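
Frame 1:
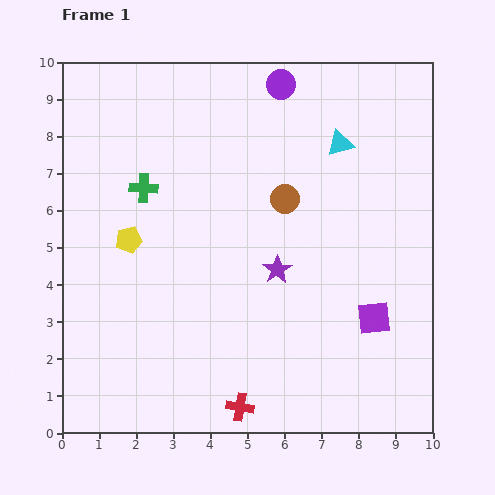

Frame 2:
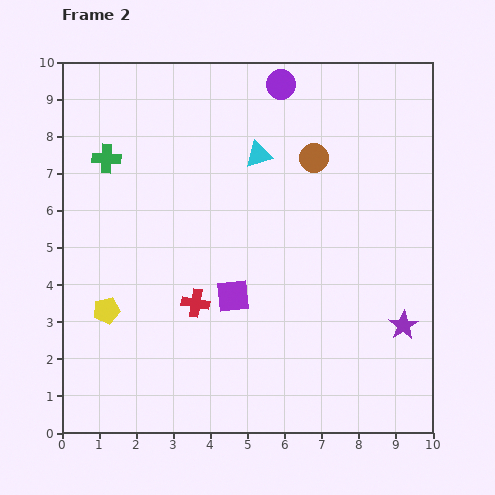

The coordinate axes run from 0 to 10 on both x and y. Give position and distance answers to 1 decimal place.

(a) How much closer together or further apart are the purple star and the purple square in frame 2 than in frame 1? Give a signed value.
+1.8

Distance in frame 1: 2.9. Distance in frame 2: 4.7.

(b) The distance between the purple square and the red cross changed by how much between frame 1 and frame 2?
-3.3

Distance in frame 1: 4.3. Distance in frame 2: 1.0.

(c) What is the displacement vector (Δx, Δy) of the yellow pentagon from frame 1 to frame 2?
(-0.6, -1.9)

The yellow pentagon was at (1.8, 5.2) in frame 1 and (1.2, 3.3) in frame 2.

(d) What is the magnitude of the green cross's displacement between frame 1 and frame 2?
1.3

The green cross moved from (2.2, 6.6) to (1.2, 7.4), a distance of √(1.0² + 0.8²) ≈ 1.3.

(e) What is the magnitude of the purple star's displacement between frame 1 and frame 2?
3.7

The purple star moved from (5.8, 4.4) to (9.2, 2.9), a distance of √(3.4² + 1.5²) ≈ 3.7.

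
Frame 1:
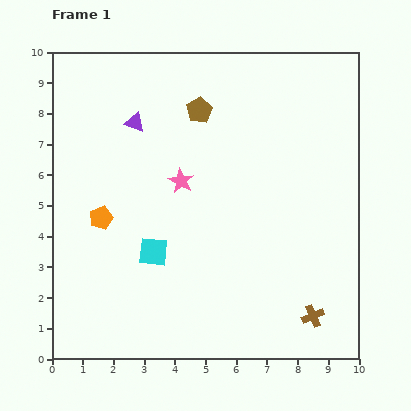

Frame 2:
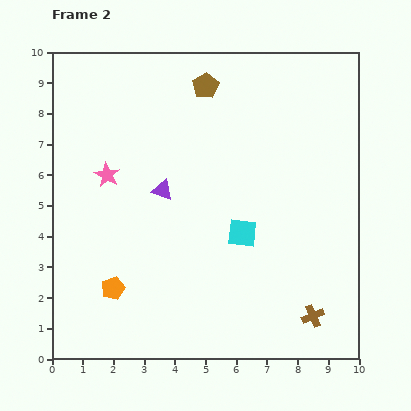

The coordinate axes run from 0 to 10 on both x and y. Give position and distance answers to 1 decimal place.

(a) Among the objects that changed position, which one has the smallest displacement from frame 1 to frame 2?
the brown pentagon

(moved 0.8)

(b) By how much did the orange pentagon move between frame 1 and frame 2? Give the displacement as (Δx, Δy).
(0.4, -2.3)

The orange pentagon was at (1.6, 4.6) in frame 1 and (2.0, 2.3) in frame 2.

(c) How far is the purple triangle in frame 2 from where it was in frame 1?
2.4

The purple triangle moved from (2.7, 7.7) to (3.6, 5.5), a distance of √(0.9² + 2.2²) ≈ 2.4.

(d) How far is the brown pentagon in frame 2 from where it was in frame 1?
0.8

The brown pentagon moved from (4.8, 8.1) to (5.0, 8.9), a distance of √(0.2² + 0.8²) ≈ 0.8.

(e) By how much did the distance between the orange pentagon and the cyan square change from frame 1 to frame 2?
+2.6

Distance in frame 1: 2.0. Distance in frame 2: 4.6.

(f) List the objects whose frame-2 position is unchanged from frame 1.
the brown cross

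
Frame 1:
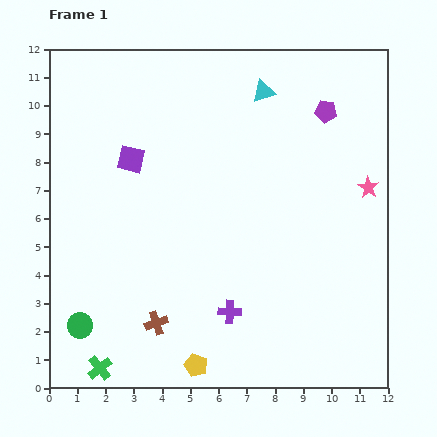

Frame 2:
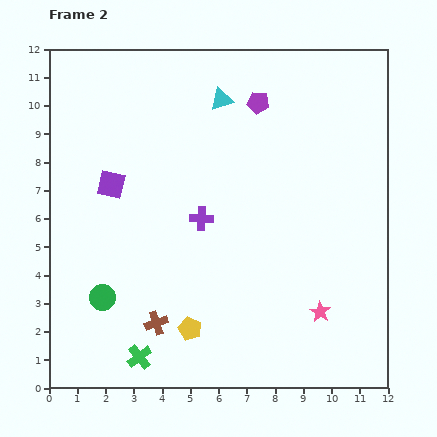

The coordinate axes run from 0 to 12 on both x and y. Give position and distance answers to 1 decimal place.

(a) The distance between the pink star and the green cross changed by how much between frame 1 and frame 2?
-4.9

Distance in frame 1: 11.5. Distance in frame 2: 6.6.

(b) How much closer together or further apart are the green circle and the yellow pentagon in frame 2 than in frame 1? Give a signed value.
-1.0

Distance in frame 1: 4.3. Distance in frame 2: 3.3.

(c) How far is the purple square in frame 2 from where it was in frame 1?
1.1

The purple square moved from (2.9, 8.1) to (2.2, 7.2), a distance of √(0.7² + 0.9²) ≈ 1.1.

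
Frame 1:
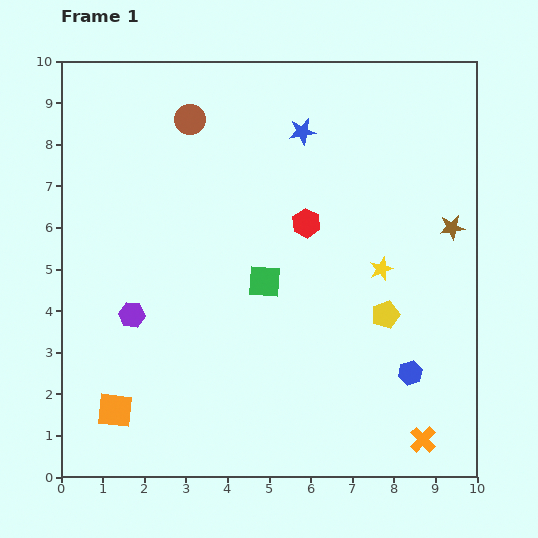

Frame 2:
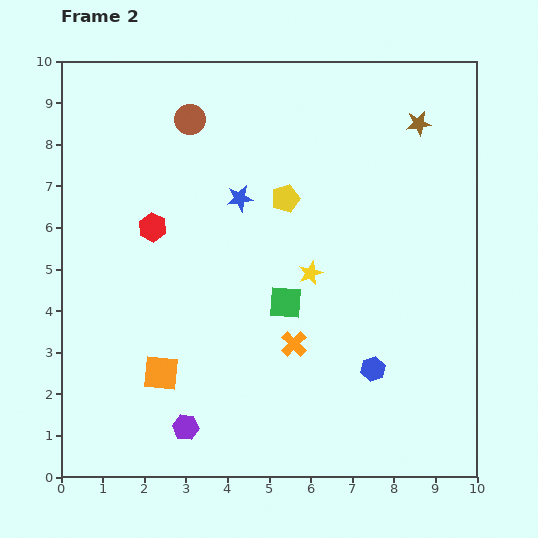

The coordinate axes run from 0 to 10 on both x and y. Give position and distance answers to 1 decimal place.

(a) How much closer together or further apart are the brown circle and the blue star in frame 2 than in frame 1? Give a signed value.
-0.5

Distance in frame 1: 2.7. Distance in frame 2: 2.2.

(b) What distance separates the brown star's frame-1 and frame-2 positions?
2.6

The brown star moved from (9.4, 6.0) to (8.6, 8.5), a distance of √(0.8² + 2.5²) ≈ 2.6.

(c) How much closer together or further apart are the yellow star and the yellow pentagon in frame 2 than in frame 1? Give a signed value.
+0.8

Distance in frame 1: 1.1. Distance in frame 2: 1.9.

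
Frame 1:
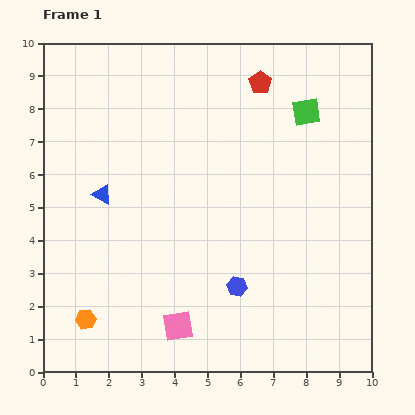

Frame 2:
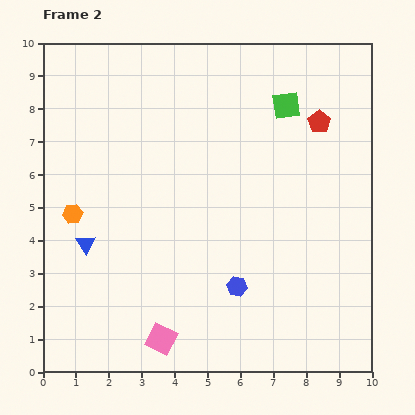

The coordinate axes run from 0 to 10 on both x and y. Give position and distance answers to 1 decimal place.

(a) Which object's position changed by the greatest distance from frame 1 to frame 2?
the orange hexagon

(moved 3.2; next 2.2)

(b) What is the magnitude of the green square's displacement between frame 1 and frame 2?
0.6

The green square moved from (8.0, 7.9) to (7.4, 8.1), a distance of √(0.6² + 0.2²) ≈ 0.6.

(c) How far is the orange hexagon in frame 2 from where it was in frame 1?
3.2

The orange hexagon moved from (1.3, 1.6) to (0.9, 4.8), a distance of √(0.4² + 3.2²) ≈ 3.2.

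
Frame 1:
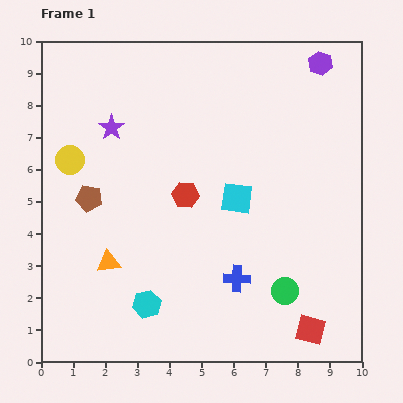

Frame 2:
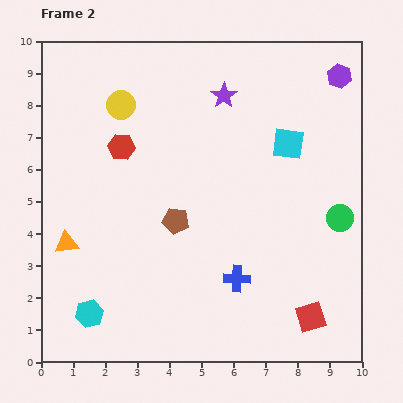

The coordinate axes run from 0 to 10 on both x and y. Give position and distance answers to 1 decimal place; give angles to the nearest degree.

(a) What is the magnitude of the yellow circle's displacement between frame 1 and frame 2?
2.3

The yellow circle moved from (0.9, 6.3) to (2.5, 8.0), a distance of √(1.6² + 1.7²) ≈ 2.3.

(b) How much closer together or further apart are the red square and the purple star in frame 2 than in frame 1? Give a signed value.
-1.4

Distance in frame 1: 8.8. Distance in frame 2: 7.4.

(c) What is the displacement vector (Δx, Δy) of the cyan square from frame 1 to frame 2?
(1.6, 1.7)

The cyan square was at (6.1, 5.1) in frame 1 and (7.7, 6.8) in frame 2.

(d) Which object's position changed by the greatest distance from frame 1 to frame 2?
the purple star

(moved 3.6; next 2.9)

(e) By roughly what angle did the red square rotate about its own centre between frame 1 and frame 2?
32° counter-clockwise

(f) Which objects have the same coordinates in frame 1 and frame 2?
the blue cross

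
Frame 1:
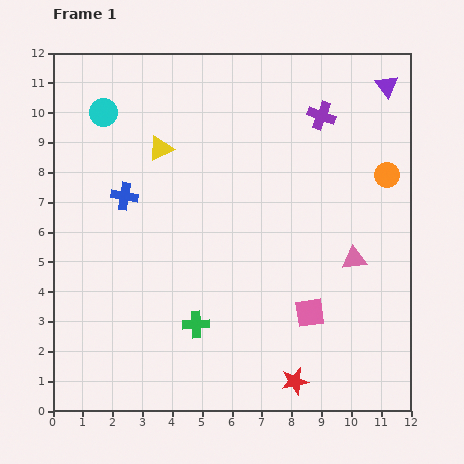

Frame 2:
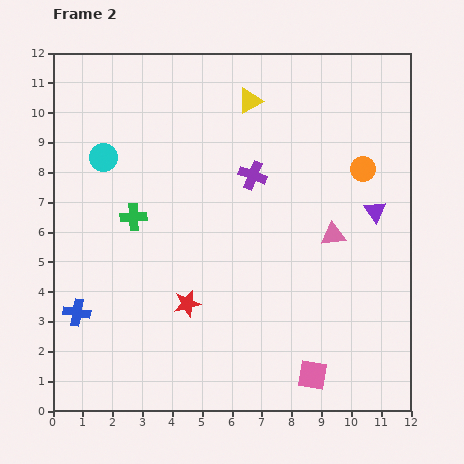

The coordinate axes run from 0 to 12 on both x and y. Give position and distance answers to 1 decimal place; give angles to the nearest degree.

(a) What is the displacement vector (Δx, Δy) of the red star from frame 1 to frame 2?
(-3.6, 2.6)

The red star was at (8.1, 1.0) in frame 1 and (4.5, 3.6) in frame 2.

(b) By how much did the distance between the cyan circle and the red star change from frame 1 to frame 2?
-5.4

Distance in frame 1: 11.0. Distance in frame 2: 5.6.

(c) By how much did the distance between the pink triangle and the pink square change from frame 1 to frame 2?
+2.5

Distance in frame 1: 2.3. Distance in frame 2: 4.8.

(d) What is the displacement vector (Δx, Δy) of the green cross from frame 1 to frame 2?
(-2.1, 3.6)

The green cross was at (4.8, 2.9) in frame 1 and (2.7, 6.5) in frame 2.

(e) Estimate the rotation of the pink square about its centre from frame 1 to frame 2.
18° clockwise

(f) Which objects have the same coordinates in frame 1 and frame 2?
none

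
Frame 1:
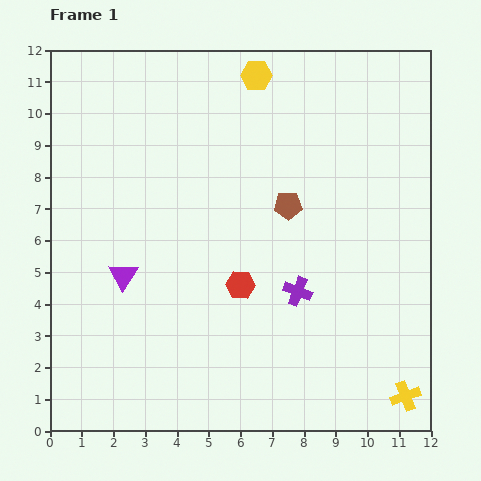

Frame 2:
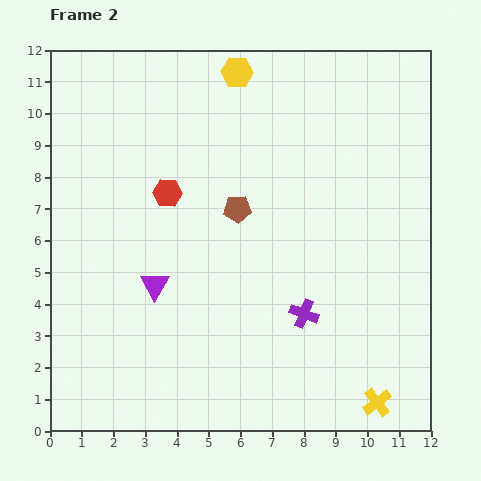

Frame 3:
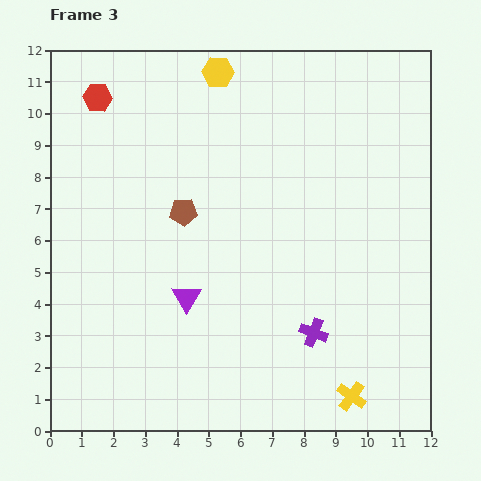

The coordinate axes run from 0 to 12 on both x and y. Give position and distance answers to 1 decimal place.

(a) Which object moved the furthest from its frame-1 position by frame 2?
the red hexagon

(moved 3.7; next 1.6)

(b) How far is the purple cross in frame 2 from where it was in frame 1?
0.7

The purple cross moved from (7.8, 4.4) to (8.0, 3.7), a distance of √(0.2² + 0.7²) ≈ 0.7.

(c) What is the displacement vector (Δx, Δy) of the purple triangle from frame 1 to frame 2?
(1.0, -0.3)

The purple triangle was at (2.3, 4.9) in frame 1 and (3.3, 4.6) in frame 2.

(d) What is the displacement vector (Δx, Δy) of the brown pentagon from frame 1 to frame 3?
(-3.3, -0.2)

The brown pentagon was at (7.5, 7.1) in frame 1 and (4.2, 6.9) in frame 3.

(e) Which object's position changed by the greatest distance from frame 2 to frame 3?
the red hexagon

(moved 3.7; next 1.7)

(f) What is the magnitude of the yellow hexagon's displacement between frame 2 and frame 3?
0.6

The yellow hexagon moved from (5.9, 11.3) to (5.3, 11.3), a distance of √(0.6² + 0.0²) ≈ 0.6.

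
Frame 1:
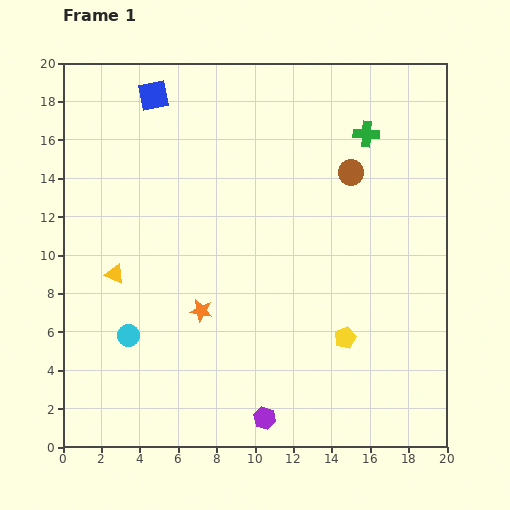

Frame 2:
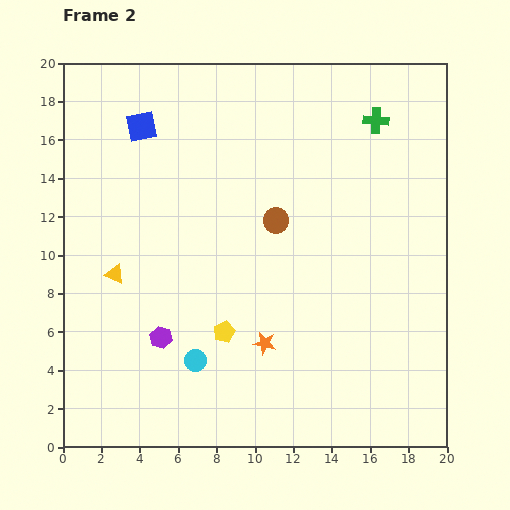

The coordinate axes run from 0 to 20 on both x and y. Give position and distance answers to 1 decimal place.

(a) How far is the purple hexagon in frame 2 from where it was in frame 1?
6.8

The purple hexagon moved from (10.5, 1.5) to (5.1, 5.7), a distance of √(5.4² + 4.2²) ≈ 6.8.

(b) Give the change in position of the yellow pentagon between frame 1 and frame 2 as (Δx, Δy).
(-6.3, 0.3)

The yellow pentagon was at (14.7, 5.7) in frame 1 and (8.4, 6.0) in frame 2.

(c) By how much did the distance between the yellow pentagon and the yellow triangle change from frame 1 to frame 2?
-6.0

Distance in frame 1: 12.4. Distance in frame 2: 6.4.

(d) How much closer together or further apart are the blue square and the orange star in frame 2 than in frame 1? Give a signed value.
+1.5

Distance in frame 1: 11.5. Distance in frame 2: 13.0.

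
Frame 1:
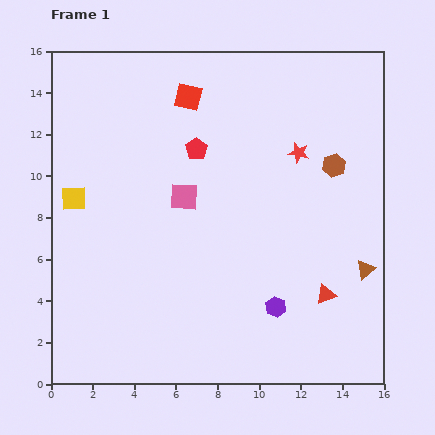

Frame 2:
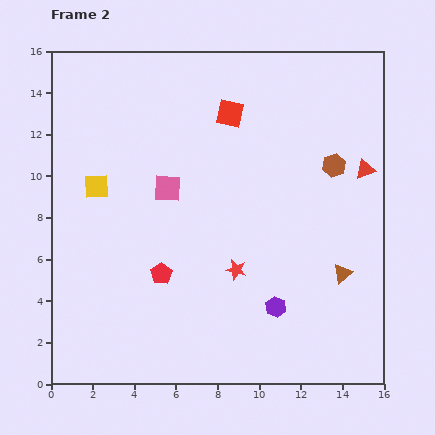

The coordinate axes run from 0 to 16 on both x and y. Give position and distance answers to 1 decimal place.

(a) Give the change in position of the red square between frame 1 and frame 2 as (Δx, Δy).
(2.0, -0.8)

The red square was at (6.6, 13.8) in frame 1 and (8.6, 13.0) in frame 2.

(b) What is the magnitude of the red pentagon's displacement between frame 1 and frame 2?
6.2

The red pentagon moved from (7.0, 11.3) to (5.3, 5.3), a distance of √(1.7² + 6.0²) ≈ 6.2.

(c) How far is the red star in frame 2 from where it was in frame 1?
6.4

The red star moved from (11.9, 11.1) to (8.9, 5.5), a distance of √(3.0² + 5.6²) ≈ 6.4.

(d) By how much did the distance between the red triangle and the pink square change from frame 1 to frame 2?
+1.2

Distance in frame 1: 8.3. Distance in frame 2: 9.5.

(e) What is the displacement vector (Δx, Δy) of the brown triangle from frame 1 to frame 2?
(-1.1, -0.2)

The brown triangle was at (15.1, 5.5) in frame 1 and (14.0, 5.3) in frame 2.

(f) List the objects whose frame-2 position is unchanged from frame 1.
the purple hexagon, the brown hexagon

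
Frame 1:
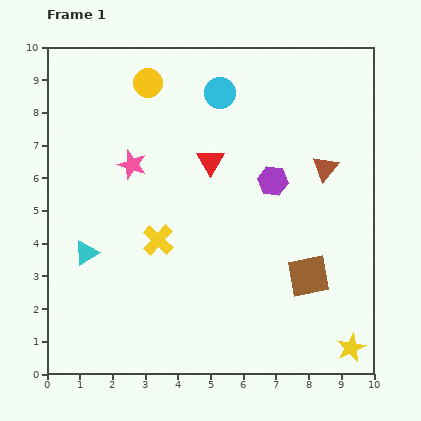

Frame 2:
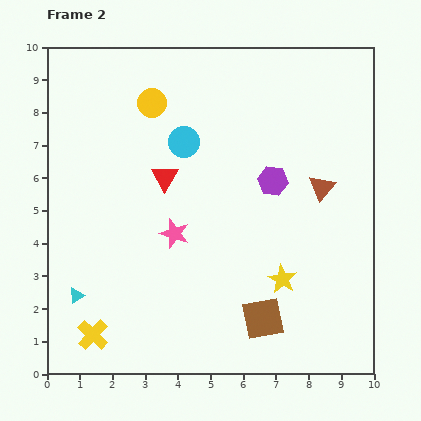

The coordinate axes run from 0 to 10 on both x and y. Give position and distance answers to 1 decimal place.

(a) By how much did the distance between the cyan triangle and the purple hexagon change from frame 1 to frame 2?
+0.8

Distance in frame 1: 6.1. Distance in frame 2: 6.9.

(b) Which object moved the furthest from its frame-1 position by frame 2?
the yellow cross

(moved 3.5; next 3.0)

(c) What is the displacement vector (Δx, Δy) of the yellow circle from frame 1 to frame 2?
(0.1, -0.6)

The yellow circle was at (3.1, 8.9) in frame 1 and (3.2, 8.3) in frame 2.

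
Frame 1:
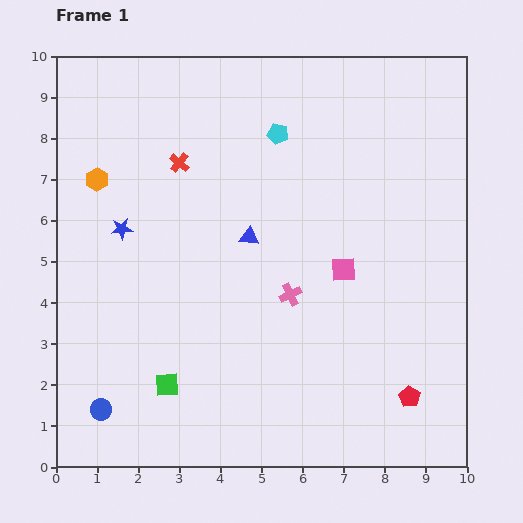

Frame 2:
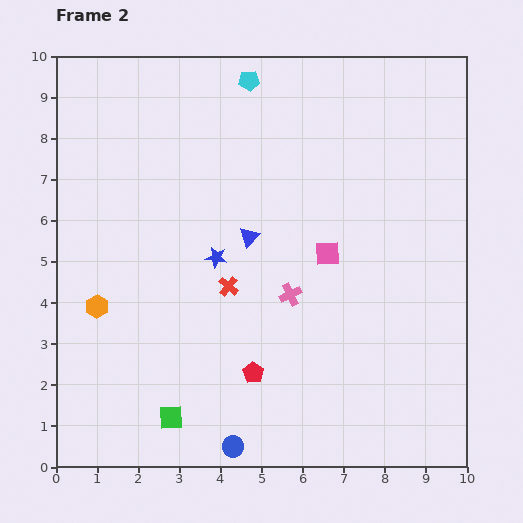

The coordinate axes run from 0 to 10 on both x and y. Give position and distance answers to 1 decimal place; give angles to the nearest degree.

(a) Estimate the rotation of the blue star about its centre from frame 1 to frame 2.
16° clockwise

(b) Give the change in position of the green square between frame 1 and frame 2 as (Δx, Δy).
(0.1, -0.8)

The green square was at (2.7, 2.0) in frame 1 and (2.8, 1.2) in frame 2.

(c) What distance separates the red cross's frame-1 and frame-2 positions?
3.2

The red cross moved from (3.0, 7.4) to (4.2, 4.4), a distance of √(1.2² + 3.0²) ≈ 3.2.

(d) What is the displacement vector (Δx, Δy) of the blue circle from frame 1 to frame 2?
(3.2, -0.9)

The blue circle was at (1.1, 1.4) in frame 1 and (4.3, 0.5) in frame 2.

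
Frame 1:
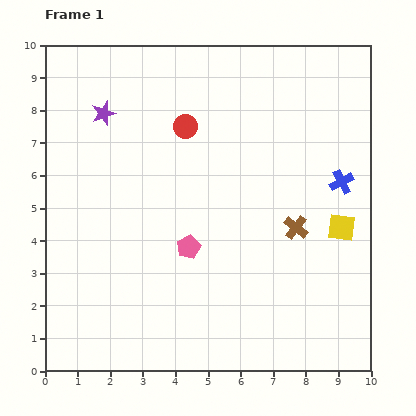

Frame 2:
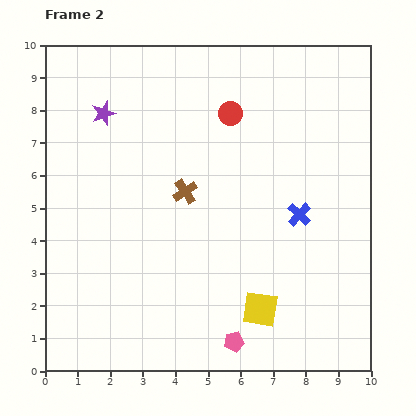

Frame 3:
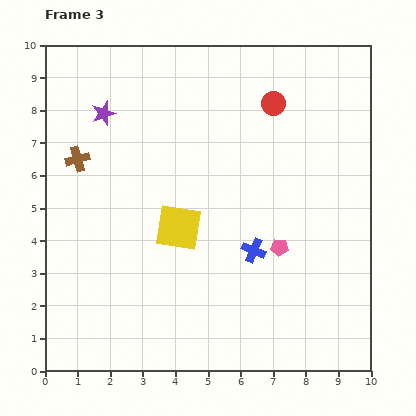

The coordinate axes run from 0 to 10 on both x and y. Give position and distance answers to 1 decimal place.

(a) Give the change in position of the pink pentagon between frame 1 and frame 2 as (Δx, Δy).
(1.4, -2.9)

The pink pentagon was at (4.4, 3.8) in frame 1 and (5.8, 0.9) in frame 2.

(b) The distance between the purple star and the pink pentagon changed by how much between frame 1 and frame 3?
+1.9

Distance in frame 1: 4.9. Distance in frame 3: 6.8.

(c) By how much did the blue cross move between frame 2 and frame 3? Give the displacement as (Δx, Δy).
(-1.4, -1.1)

The blue cross was at (7.8, 4.8) in frame 2 and (6.4, 3.7) in frame 3.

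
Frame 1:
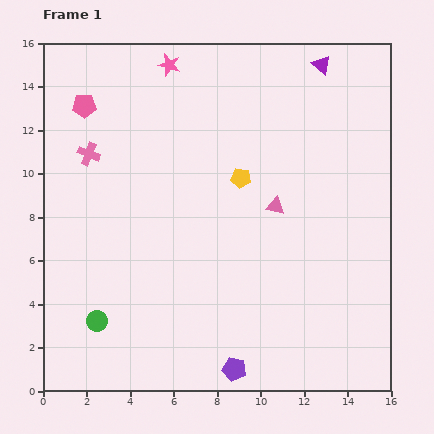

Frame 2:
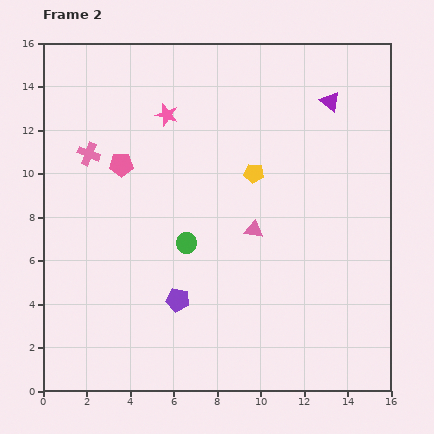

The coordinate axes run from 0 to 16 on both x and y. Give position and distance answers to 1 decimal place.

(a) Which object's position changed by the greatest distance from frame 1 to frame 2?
the green circle

(moved 5.5; next 4.1)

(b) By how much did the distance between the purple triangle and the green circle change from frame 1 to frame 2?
-6.4

Distance in frame 1: 15.7. Distance in frame 2: 9.3.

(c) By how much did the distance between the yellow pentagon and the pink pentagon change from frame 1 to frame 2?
-1.8

Distance in frame 1: 7.9. Distance in frame 2: 6.1.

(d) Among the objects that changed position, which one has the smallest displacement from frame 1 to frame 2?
the yellow pentagon

(moved 0.6)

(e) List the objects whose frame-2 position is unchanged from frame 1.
the pink cross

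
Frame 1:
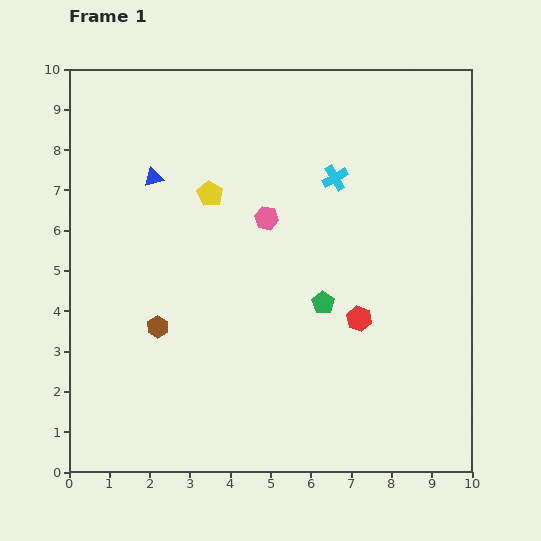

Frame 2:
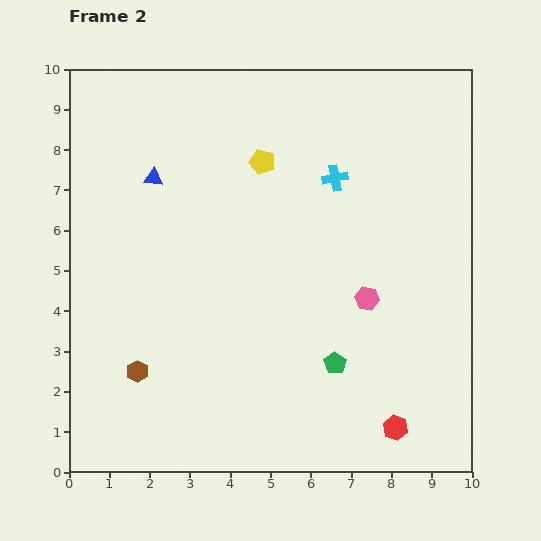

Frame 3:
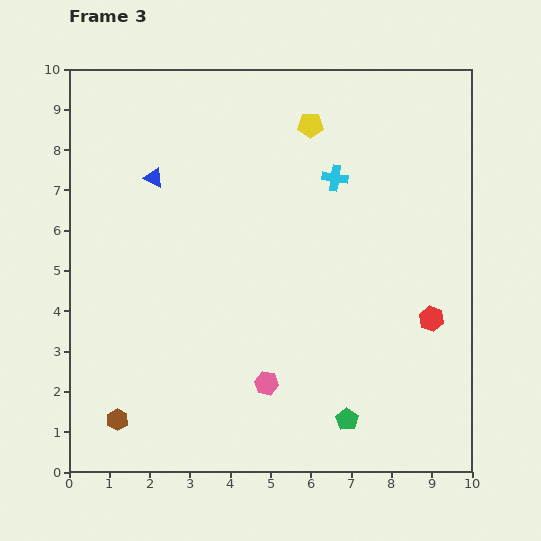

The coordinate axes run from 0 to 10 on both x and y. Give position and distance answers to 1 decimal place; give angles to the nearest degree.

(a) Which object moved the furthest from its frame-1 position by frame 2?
the pink hexagon

(moved 3.2; next 2.8)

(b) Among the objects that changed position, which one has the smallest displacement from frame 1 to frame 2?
the brown hexagon

(moved 1.2)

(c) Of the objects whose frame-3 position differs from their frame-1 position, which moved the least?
the red hexagon

(moved 1.8)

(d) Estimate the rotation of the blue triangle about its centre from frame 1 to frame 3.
39° clockwise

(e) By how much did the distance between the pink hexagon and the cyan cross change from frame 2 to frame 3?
+2.3

Distance in frame 2: 3.1. Distance in frame 3: 5.4.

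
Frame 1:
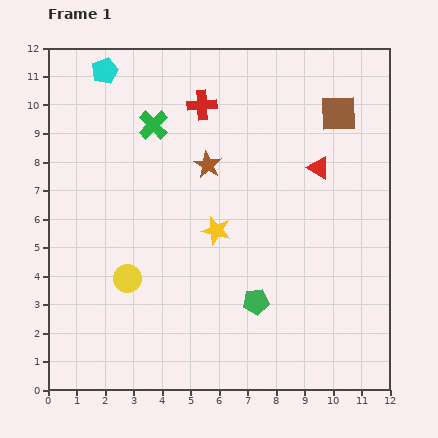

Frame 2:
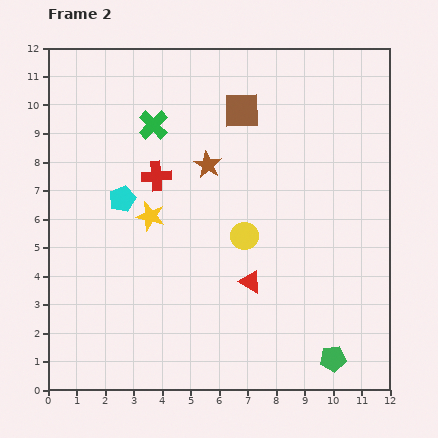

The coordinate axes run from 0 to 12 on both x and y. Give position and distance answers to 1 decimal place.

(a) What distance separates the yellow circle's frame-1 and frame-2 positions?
4.4

The yellow circle moved from (2.8, 3.9) to (6.9, 5.4), a distance of √(4.1² + 1.5²) ≈ 4.4.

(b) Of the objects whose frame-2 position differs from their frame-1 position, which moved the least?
the yellow star

(moved 2.4)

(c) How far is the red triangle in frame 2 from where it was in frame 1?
4.7

The red triangle moved from (9.5, 7.8) to (7.1, 3.8), a distance of √(2.4² + 4.0²) ≈ 4.7.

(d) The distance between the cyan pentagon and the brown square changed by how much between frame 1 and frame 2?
-3.1

Distance in frame 1: 8.3. Distance in frame 2: 5.2.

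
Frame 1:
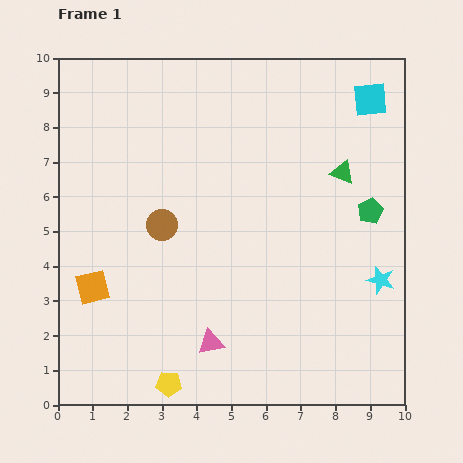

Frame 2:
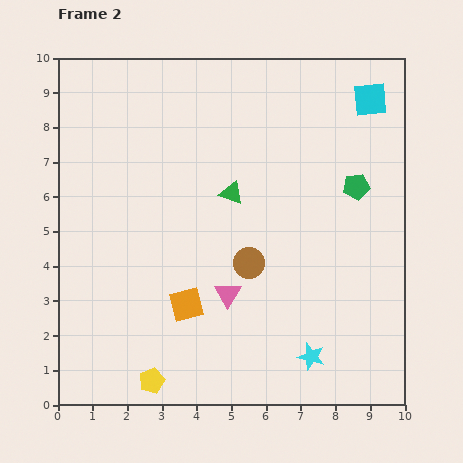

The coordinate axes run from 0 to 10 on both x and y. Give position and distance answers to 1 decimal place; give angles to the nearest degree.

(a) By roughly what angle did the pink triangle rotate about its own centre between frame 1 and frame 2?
48° counter-clockwise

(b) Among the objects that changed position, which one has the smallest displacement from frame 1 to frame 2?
the yellow pentagon

(moved 0.5)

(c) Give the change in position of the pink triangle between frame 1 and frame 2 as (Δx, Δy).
(0.5, 1.4)

The pink triangle was at (4.4, 1.8) in frame 1 and (4.9, 3.2) in frame 2.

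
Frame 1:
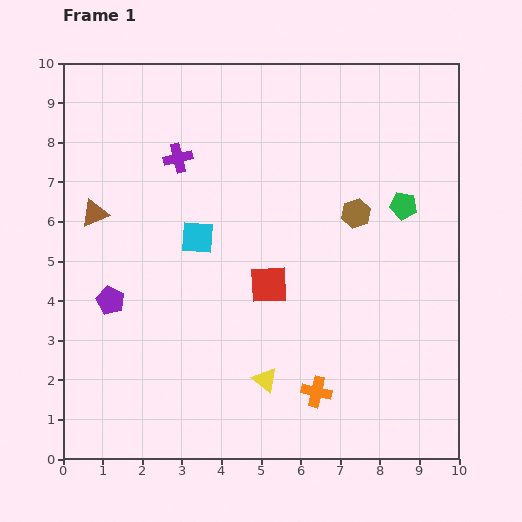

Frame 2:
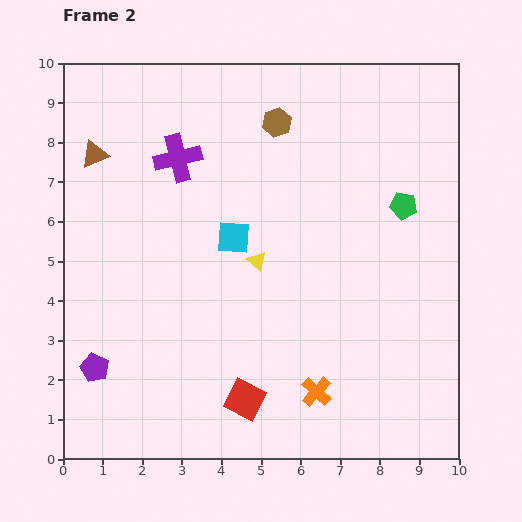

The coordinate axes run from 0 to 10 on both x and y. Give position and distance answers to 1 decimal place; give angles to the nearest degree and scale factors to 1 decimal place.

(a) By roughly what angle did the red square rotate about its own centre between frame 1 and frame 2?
29° clockwise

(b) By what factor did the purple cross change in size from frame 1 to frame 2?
1.7×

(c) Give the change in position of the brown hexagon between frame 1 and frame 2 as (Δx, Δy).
(-2.0, 2.3)

The brown hexagon was at (7.4, 6.2) in frame 1 and (5.4, 8.5) in frame 2.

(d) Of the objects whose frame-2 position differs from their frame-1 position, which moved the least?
the cyan square

(moved 0.9)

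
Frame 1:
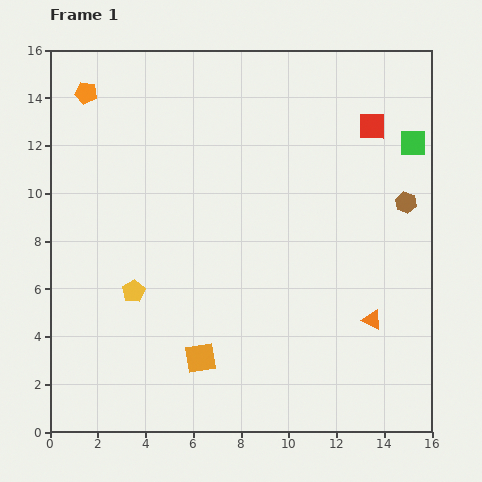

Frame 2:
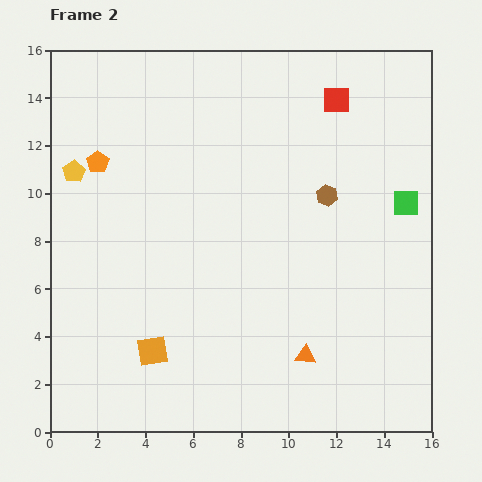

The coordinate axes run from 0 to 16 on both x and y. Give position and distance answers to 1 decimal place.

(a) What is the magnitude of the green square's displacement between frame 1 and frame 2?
2.5

The green square moved from (15.2, 12.1) to (14.9, 9.6), a distance of √(0.3² + 2.5²) ≈ 2.5.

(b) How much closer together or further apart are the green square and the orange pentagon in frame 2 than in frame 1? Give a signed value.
-0.9

Distance in frame 1: 13.9. Distance in frame 2: 13.0.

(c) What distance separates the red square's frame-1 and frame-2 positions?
1.9

The red square moved from (13.5, 12.8) to (12.0, 13.9), a distance of √(1.5² + 1.1²) ≈ 1.9.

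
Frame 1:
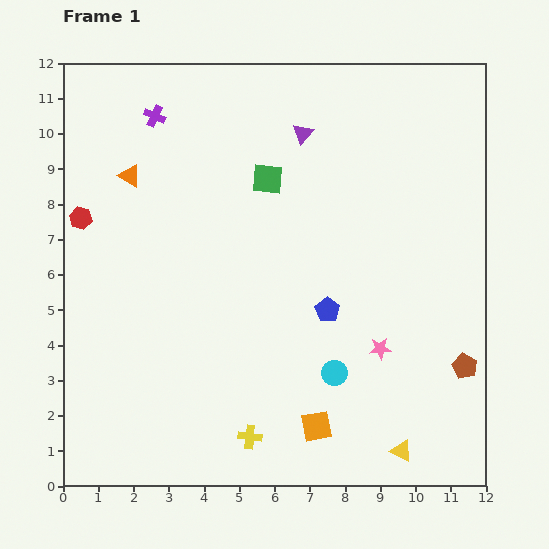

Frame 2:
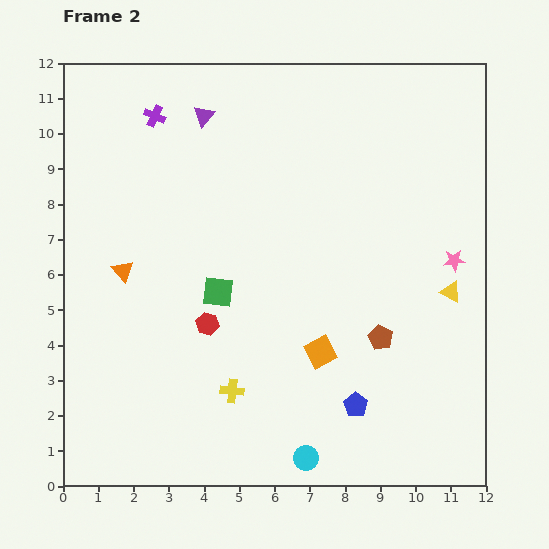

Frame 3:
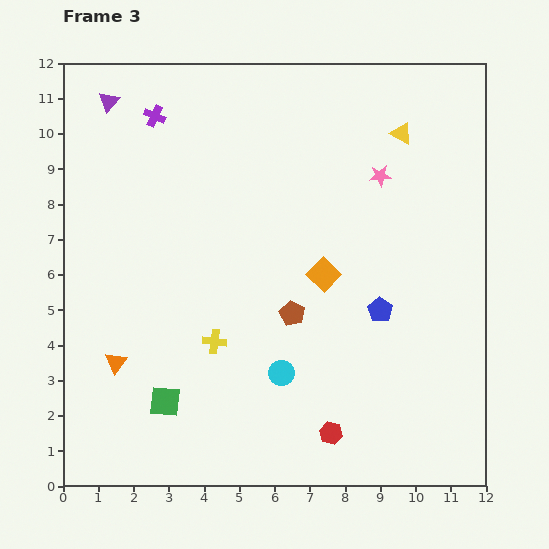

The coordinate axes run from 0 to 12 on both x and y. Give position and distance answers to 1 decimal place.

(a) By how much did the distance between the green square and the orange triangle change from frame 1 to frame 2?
-1.1

Distance in frame 1: 3.9. Distance in frame 2: 2.8.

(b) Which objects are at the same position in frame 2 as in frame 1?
the purple cross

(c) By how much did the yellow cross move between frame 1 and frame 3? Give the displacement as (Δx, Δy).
(-1.0, 2.7)

The yellow cross was at (5.3, 1.4) in frame 1 and (4.3, 4.1) in frame 3.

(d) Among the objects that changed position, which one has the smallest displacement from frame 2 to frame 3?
the yellow cross

(moved 1.5)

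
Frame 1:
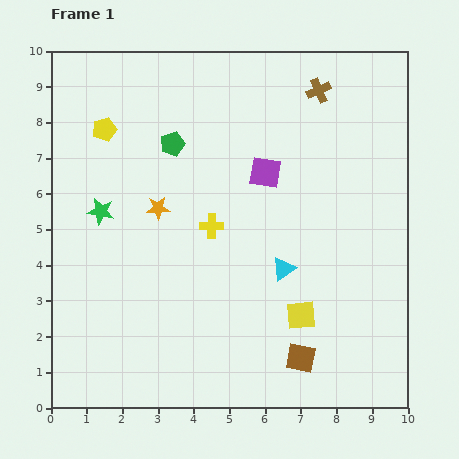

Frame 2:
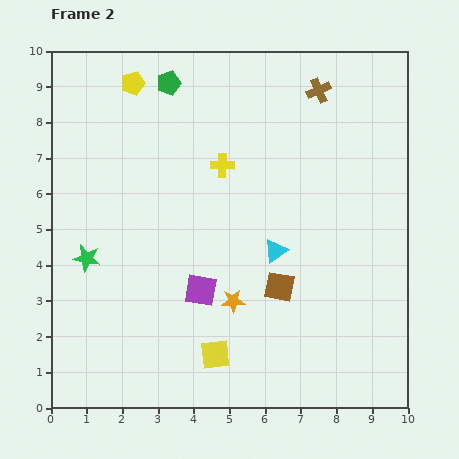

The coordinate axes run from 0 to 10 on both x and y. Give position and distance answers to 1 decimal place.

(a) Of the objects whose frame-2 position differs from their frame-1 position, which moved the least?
the cyan triangle

(moved 0.5)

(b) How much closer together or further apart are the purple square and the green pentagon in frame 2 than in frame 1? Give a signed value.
+3.2

Distance in frame 1: 2.7. Distance in frame 2: 5.9.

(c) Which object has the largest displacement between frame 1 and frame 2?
the purple square

(moved 3.8; next 3.3)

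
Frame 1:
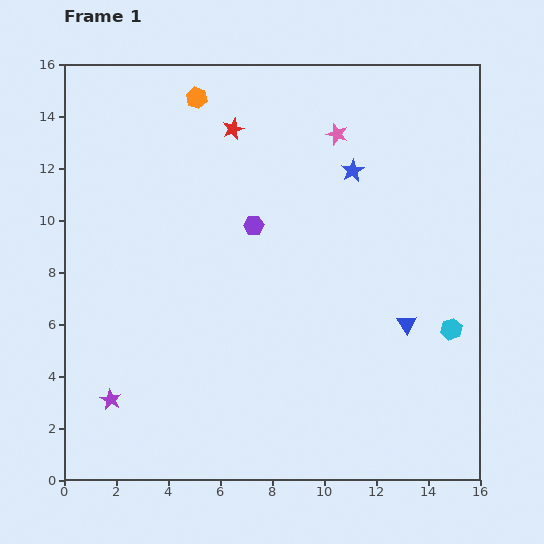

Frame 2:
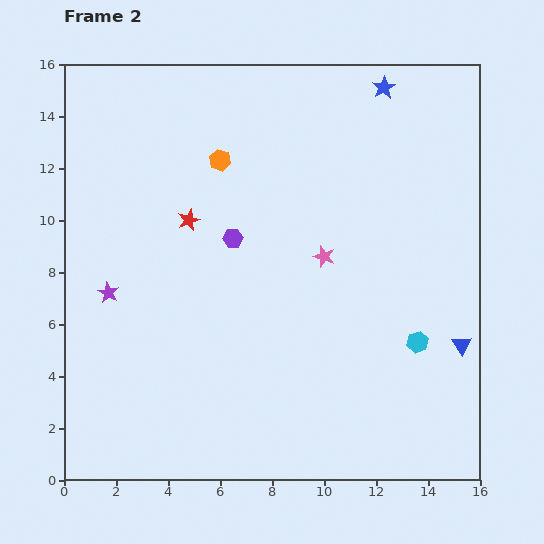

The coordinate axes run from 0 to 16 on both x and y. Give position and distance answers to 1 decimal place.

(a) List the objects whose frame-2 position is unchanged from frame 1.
none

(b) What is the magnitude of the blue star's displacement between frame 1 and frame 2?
3.4

The blue star moved from (11.1, 11.9) to (12.3, 15.1), a distance of √(1.2² + 3.2²) ≈ 3.4.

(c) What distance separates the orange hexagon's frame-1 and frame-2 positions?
2.6

The orange hexagon moved from (5.1, 14.7) to (6.0, 12.3), a distance of √(0.9² + 2.4²) ≈ 2.6.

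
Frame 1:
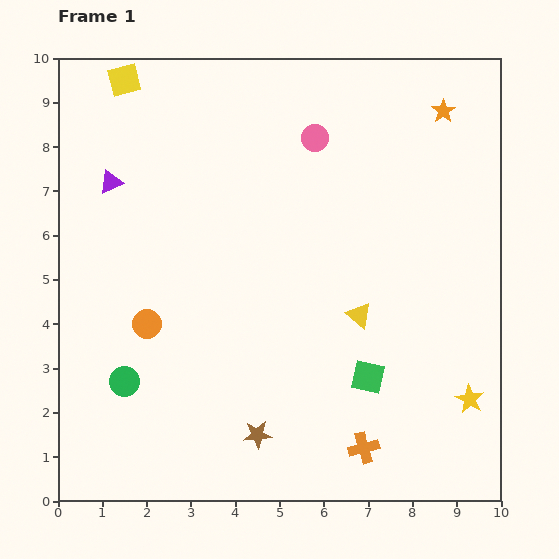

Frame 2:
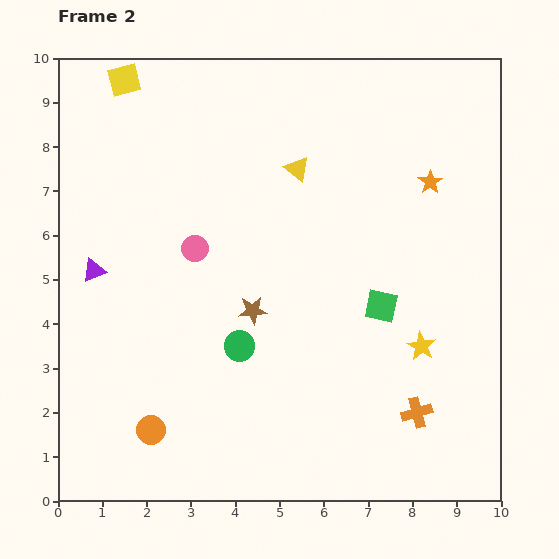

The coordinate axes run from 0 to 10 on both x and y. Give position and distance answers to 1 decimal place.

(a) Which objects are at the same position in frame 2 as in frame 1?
the yellow square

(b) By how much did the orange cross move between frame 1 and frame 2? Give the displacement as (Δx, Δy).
(1.2, 0.8)

The orange cross was at (6.9, 1.2) in frame 1 and (8.1, 2.0) in frame 2.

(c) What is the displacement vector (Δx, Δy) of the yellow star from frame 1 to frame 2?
(-1.1, 1.2)

The yellow star was at (9.3, 2.3) in frame 1 and (8.2, 3.5) in frame 2.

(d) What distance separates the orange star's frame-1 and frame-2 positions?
1.6

The orange star moved from (8.7, 8.8) to (8.4, 7.2), a distance of √(0.3² + 1.6²) ≈ 1.6.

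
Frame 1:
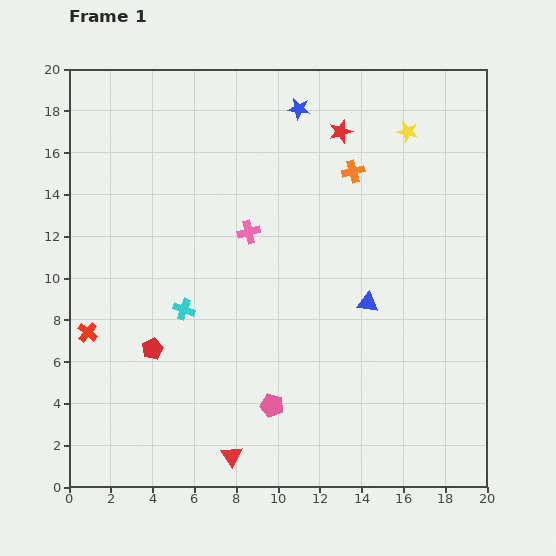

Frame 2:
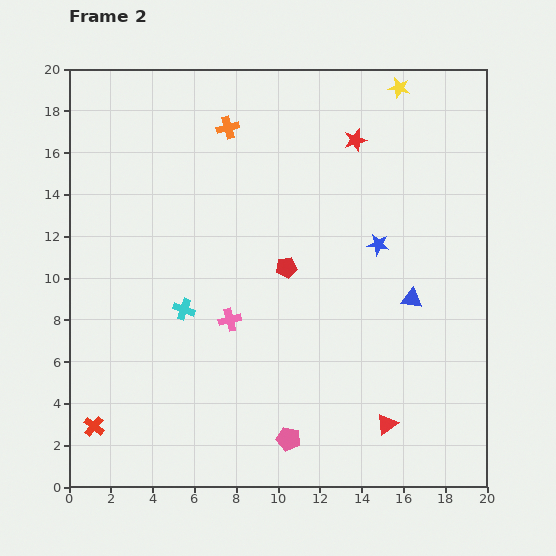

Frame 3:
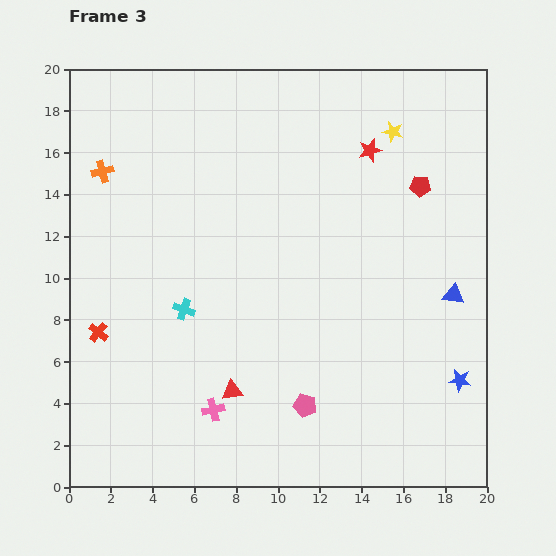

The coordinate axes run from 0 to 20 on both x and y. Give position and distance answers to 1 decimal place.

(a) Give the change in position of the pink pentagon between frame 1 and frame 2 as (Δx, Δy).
(0.8, -1.6)

The pink pentagon was at (9.7, 3.9) in frame 1 and (10.5, 2.3) in frame 2.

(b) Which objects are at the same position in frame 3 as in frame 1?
the cyan cross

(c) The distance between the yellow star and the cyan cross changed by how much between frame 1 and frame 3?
-0.6

Distance in frame 1: 13.7. Distance in frame 3: 13.1.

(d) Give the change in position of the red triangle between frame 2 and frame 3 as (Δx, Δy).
(-7.4, 1.6)

The red triangle was at (15.2, 3.0) in frame 2 and (7.8, 4.6) in frame 3.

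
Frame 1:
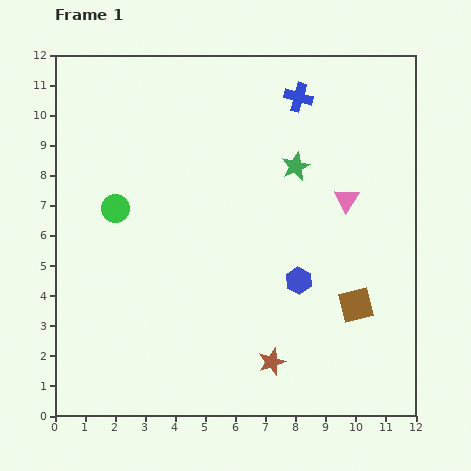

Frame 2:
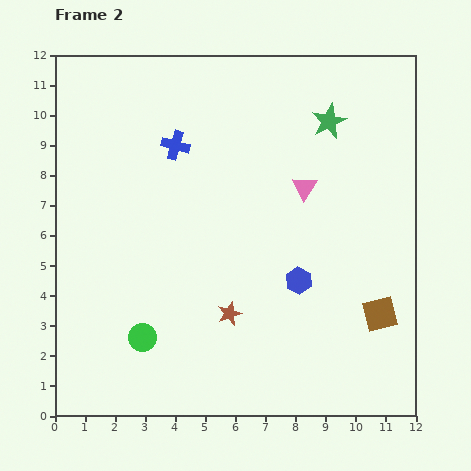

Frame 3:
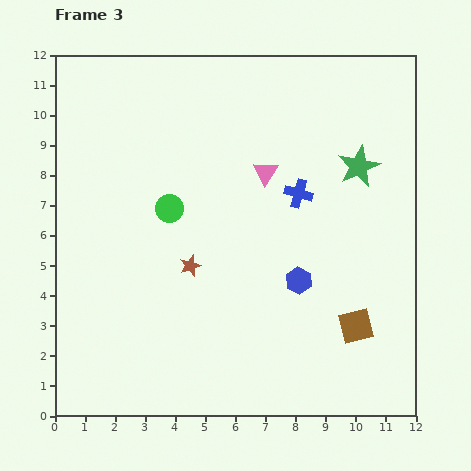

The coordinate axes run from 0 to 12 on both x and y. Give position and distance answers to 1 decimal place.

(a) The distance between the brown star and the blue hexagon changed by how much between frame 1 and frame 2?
-0.3

Distance in frame 1: 2.8. Distance in frame 2: 2.5.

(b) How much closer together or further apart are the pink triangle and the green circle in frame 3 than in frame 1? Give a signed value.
-4.3

Distance in frame 1: 7.7. Distance in frame 3: 3.4.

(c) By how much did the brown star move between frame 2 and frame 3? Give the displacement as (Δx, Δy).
(-1.3, 1.6)

The brown star was at (5.8, 3.4) in frame 2 and (4.5, 5.0) in frame 3.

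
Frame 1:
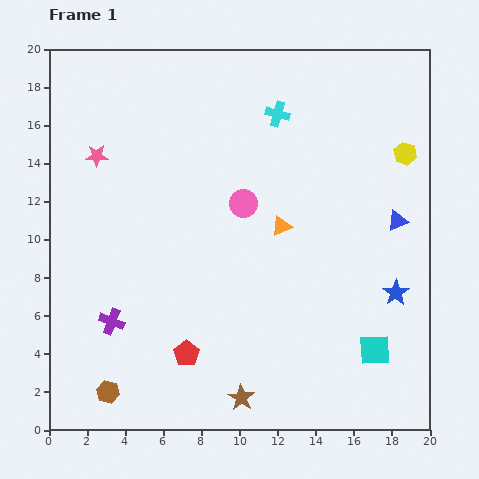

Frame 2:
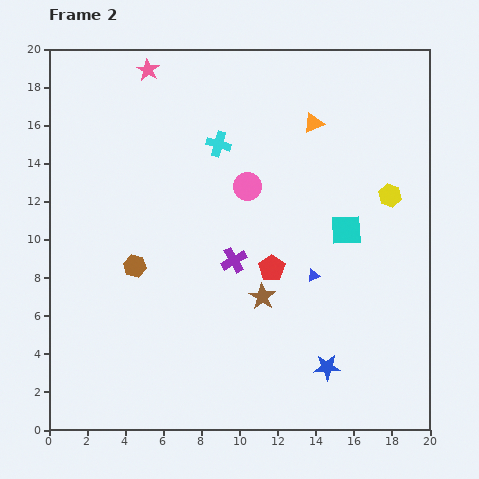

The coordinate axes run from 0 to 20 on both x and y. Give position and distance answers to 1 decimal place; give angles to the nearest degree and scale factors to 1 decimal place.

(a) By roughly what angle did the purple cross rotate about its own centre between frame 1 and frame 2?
39° clockwise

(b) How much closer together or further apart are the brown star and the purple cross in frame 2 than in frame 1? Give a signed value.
-5.5

Distance in frame 1: 7.9. Distance in frame 2: 2.4.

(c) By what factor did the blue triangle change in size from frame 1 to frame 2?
0.6×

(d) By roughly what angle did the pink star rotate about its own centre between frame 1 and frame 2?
31° clockwise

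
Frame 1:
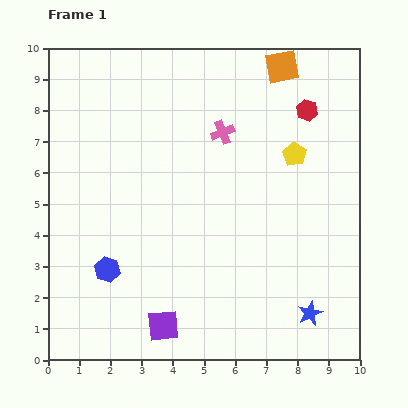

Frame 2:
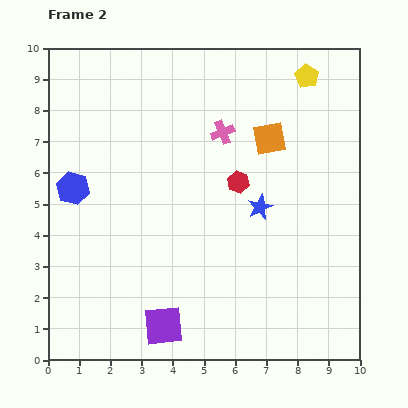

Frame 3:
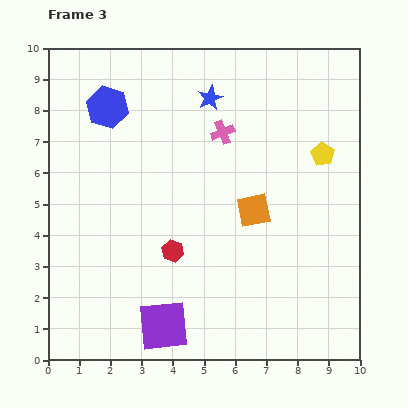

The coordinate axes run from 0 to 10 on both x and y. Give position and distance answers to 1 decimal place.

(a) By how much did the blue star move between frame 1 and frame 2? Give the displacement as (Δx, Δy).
(-1.6, 3.4)

The blue star was at (8.4, 1.5) in frame 1 and (6.8, 4.9) in frame 2.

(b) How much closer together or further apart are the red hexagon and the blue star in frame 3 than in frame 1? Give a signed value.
-1.5

Distance in frame 1: 6.5. Distance in frame 3: 5.0.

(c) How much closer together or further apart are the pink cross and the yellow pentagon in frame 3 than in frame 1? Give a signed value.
+0.9

Distance in frame 1: 2.4. Distance in frame 3: 3.3.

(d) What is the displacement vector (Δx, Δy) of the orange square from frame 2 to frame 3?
(-0.5, -2.3)

The orange square was at (7.1, 7.1) in frame 2 and (6.6, 4.8) in frame 3.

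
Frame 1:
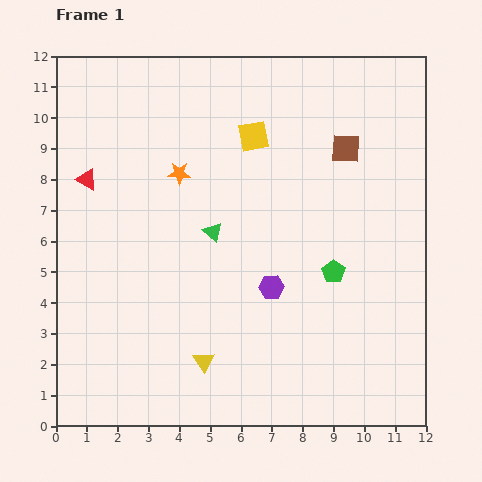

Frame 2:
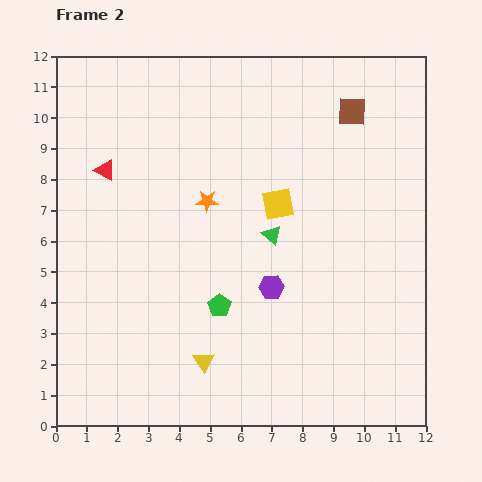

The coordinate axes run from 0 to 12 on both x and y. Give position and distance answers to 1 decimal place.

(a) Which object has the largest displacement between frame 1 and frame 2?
the green pentagon

(moved 3.9; next 2.3)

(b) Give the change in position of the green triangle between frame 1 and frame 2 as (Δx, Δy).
(1.9, -0.1)

The green triangle was at (5.1, 6.3) in frame 1 and (7.0, 6.2) in frame 2.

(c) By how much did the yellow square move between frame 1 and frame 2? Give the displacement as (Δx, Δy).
(0.8, -2.2)

The yellow square was at (6.4, 9.4) in frame 1 and (7.2, 7.2) in frame 2.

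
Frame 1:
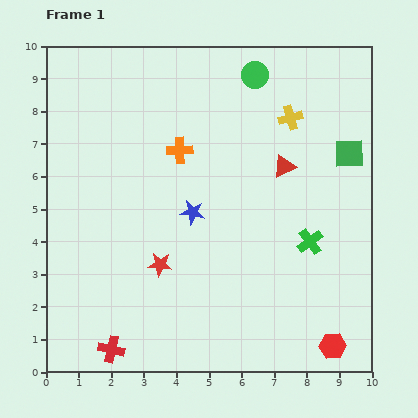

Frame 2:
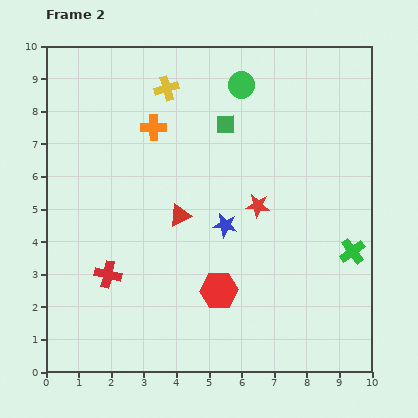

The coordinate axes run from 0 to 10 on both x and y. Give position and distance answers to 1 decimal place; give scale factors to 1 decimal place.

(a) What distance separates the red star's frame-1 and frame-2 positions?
3.5

The red star moved from (3.5, 3.3) to (6.5, 5.1), a distance of √(3.0² + 1.8²) ≈ 3.5.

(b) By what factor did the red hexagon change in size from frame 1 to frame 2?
1.4×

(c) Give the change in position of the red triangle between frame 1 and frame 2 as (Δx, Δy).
(-3.2, -1.5)

The red triangle was at (7.3, 6.3) in frame 1 and (4.1, 4.8) in frame 2.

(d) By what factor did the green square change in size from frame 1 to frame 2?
0.6×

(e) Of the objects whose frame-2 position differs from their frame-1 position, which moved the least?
the green circle

(moved 0.5)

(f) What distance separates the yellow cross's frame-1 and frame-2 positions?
3.9

The yellow cross moved from (7.5, 7.8) to (3.7, 8.7), a distance of √(3.8² + 0.9²) ≈ 3.9.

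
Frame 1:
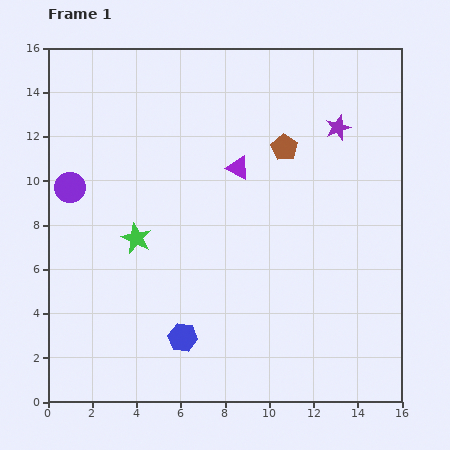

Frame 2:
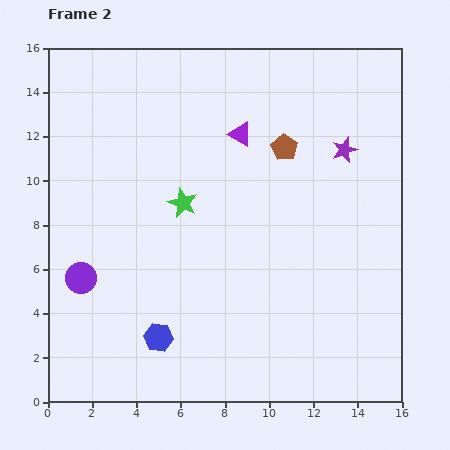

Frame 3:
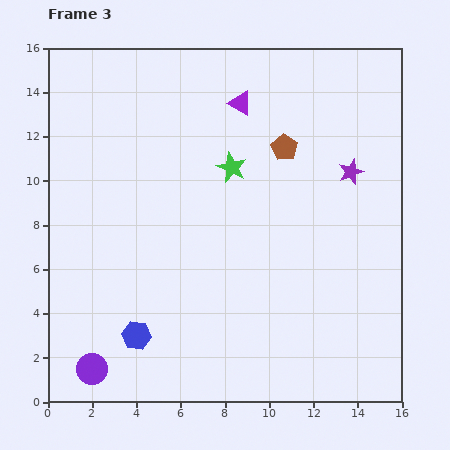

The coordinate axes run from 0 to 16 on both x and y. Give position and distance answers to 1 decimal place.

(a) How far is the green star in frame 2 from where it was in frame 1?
2.6

The green star moved from (4.0, 7.4) to (6.1, 9.0), a distance of √(2.1² + 1.6²) ≈ 2.6.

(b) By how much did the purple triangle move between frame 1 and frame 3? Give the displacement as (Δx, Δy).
(0.1, 2.9)

The purple triangle was at (8.6, 10.6) in frame 1 and (8.7, 13.5) in frame 3.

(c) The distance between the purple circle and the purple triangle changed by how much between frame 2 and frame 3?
+4.0

Distance in frame 2: 9.7. Distance in frame 3: 13.7.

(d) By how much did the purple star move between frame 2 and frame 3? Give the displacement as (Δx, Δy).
(0.3, -1.0)

The purple star was at (13.4, 11.4) in frame 2 and (13.7, 10.4) in frame 3.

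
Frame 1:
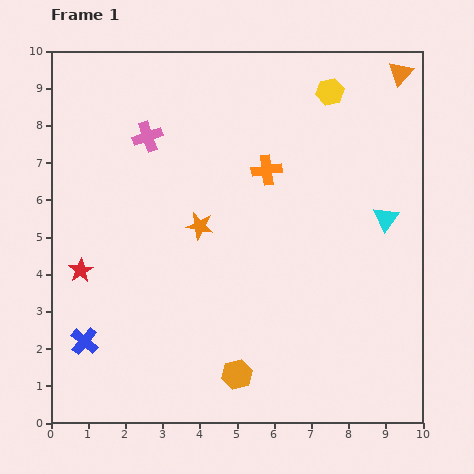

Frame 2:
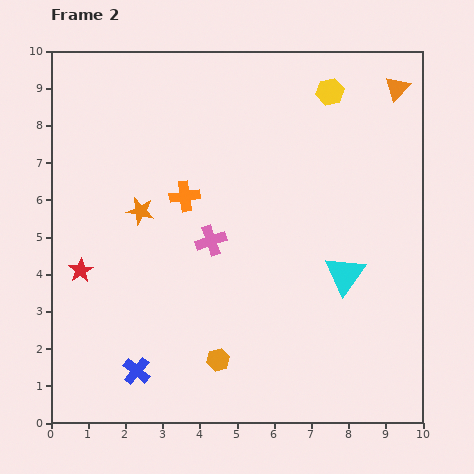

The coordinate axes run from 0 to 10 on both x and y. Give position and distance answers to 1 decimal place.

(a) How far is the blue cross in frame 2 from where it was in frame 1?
1.6

The blue cross moved from (0.9, 2.2) to (2.3, 1.4), a distance of √(1.4² + 0.8²) ≈ 1.6.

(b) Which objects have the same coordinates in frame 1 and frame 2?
the yellow hexagon, the red star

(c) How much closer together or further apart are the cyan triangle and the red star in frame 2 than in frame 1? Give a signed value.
-1.2

Distance in frame 1: 8.3. Distance in frame 2: 7.1.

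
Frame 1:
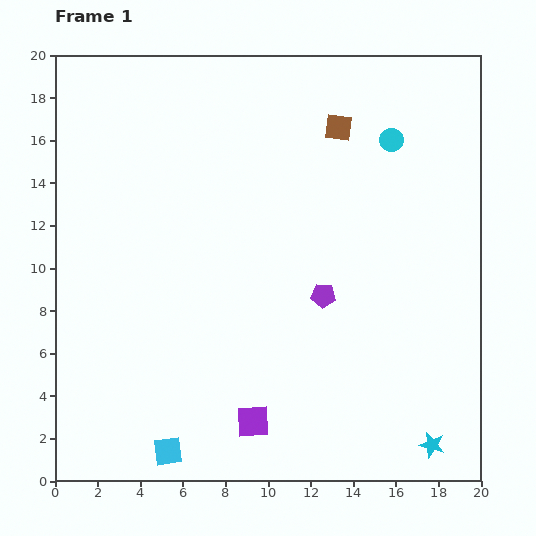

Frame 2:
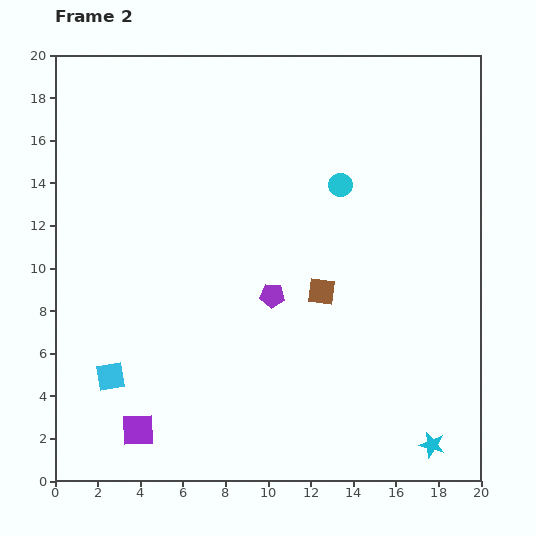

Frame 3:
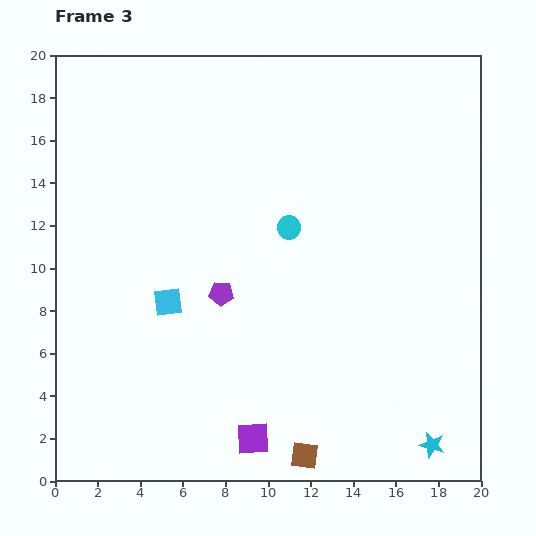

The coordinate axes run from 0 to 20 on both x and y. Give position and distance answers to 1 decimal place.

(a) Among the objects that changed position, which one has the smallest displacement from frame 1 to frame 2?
the purple pentagon

(moved 2.4)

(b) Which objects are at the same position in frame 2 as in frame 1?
the cyan star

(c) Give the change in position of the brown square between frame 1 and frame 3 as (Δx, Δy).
(-1.6, -15.4)

The brown square was at (13.3, 16.6) in frame 1 and (11.7, 1.2) in frame 3.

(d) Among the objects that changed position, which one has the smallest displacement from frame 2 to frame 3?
the purple pentagon

(moved 2.4)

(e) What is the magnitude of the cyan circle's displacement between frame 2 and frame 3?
3.1

The cyan circle moved from (13.4, 13.9) to (11.0, 11.9), a distance of √(2.4² + 2.0²) ≈ 3.1.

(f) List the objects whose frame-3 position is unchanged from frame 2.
the cyan star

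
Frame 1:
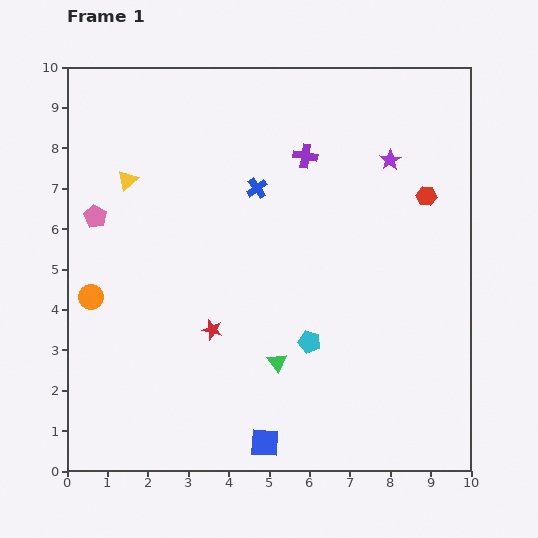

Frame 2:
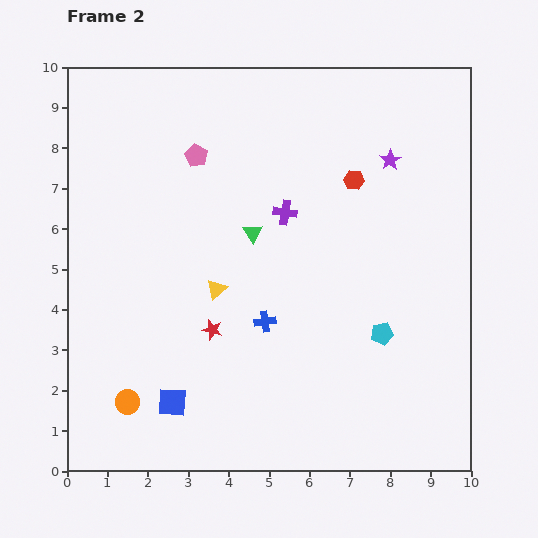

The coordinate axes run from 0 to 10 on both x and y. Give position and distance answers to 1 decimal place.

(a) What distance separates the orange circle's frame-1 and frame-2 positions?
2.8

The orange circle moved from (0.6, 4.3) to (1.5, 1.7), a distance of √(0.9² + 2.6²) ≈ 2.8.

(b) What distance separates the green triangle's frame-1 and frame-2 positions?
3.3

The green triangle moved from (5.2, 2.7) to (4.6, 5.9), a distance of √(0.6² + 3.2²) ≈ 3.3.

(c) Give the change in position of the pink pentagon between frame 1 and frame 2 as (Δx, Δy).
(2.5, 1.5)

The pink pentagon was at (0.7, 6.3) in frame 1 and (3.2, 7.8) in frame 2.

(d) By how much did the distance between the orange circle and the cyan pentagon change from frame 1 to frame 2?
+1.0

Distance in frame 1: 5.5. Distance in frame 2: 6.5.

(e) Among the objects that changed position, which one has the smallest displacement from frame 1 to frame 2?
the purple cross

(moved 1.5)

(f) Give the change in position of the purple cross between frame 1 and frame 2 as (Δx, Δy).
(-0.5, -1.4)

The purple cross was at (5.9, 7.8) in frame 1 and (5.4, 6.4) in frame 2.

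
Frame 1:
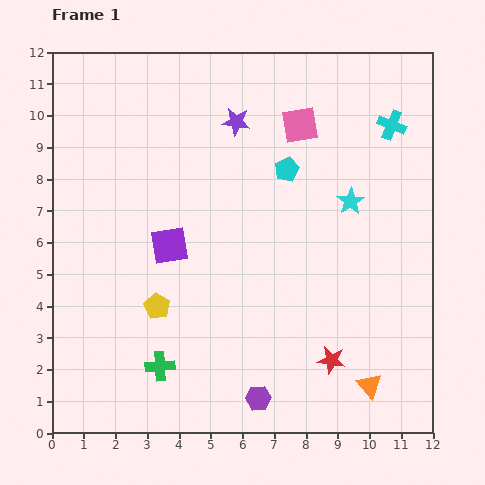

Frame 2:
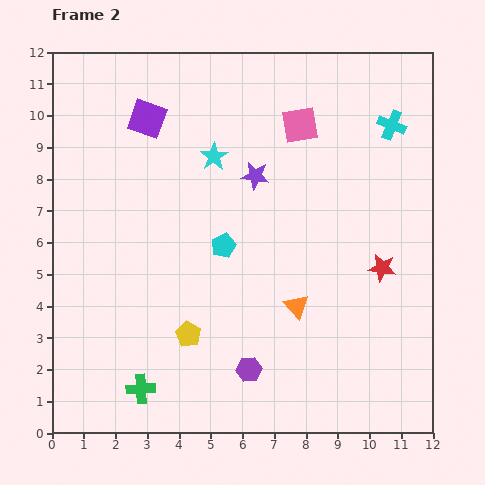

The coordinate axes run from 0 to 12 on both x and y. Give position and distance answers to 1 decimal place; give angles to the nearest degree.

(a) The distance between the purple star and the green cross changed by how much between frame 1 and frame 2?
-0.5

Distance in frame 1: 8.1. Distance in frame 2: 7.6.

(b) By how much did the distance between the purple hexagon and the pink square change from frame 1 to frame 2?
-0.8

Distance in frame 1: 8.7. Distance in frame 2: 7.9.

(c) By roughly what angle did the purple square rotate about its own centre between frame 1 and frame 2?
29° clockwise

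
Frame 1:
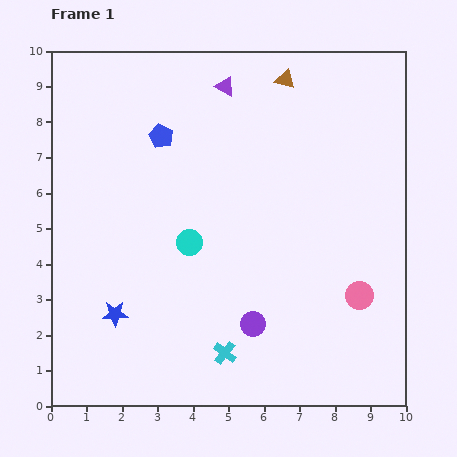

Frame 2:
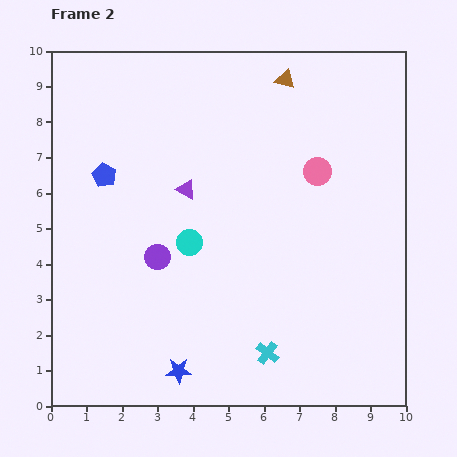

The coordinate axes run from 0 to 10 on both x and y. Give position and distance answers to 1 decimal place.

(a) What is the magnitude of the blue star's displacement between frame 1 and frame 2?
2.4

The blue star moved from (1.8, 2.6) to (3.6, 1.0), a distance of √(1.8² + 1.6²) ≈ 2.4.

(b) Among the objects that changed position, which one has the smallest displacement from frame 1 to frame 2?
the cyan cross

(moved 1.2)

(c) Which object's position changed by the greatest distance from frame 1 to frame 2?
the pink circle

(moved 3.7; next 3.3)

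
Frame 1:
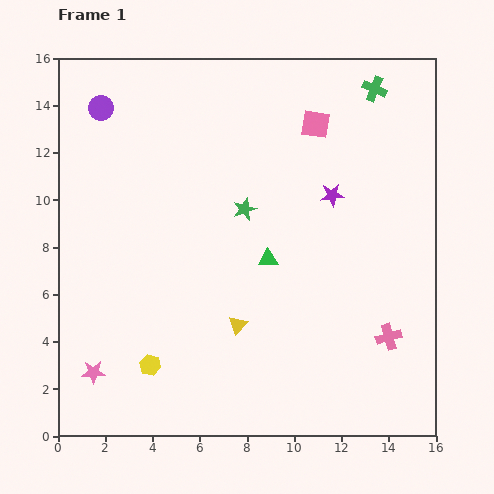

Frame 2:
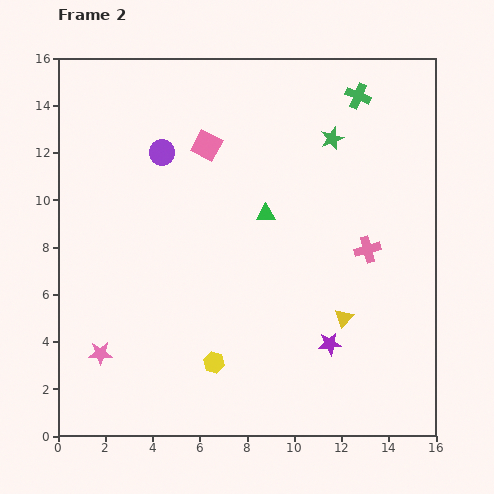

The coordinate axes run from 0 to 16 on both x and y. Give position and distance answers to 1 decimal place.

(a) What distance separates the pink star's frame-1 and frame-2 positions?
0.9

The pink star moved from (1.5, 2.7) to (1.8, 3.5), a distance of √(0.3² + 0.8²) ≈ 0.9.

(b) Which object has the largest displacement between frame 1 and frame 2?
the purple star

(moved 6.3; next 4.8)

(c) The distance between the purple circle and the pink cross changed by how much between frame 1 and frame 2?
-6.0

Distance in frame 1: 15.6. Distance in frame 2: 9.6.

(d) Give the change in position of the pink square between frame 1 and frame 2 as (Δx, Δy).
(-4.6, -0.9)

The pink square was at (10.9, 13.2) in frame 1 and (6.3, 12.3) in frame 2.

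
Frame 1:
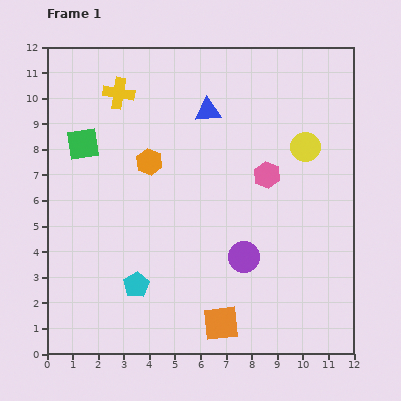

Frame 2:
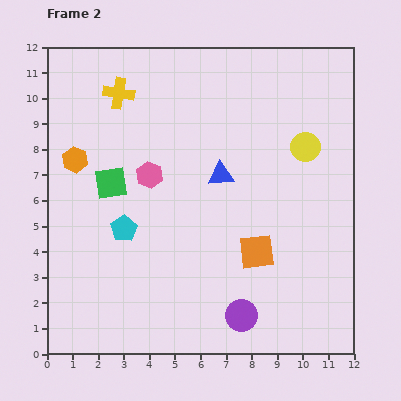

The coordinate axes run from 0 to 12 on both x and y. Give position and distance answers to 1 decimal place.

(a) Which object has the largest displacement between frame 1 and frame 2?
the pink hexagon

(moved 4.6; next 3.1)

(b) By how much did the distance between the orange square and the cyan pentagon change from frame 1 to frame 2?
+1.7

Distance in frame 1: 3.6. Distance in frame 2: 5.3.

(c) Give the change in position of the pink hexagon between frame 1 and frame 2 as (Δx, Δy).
(-4.6, 0.0)

The pink hexagon was at (8.6, 7.0) in frame 1 and (4.0, 7.0) in frame 2.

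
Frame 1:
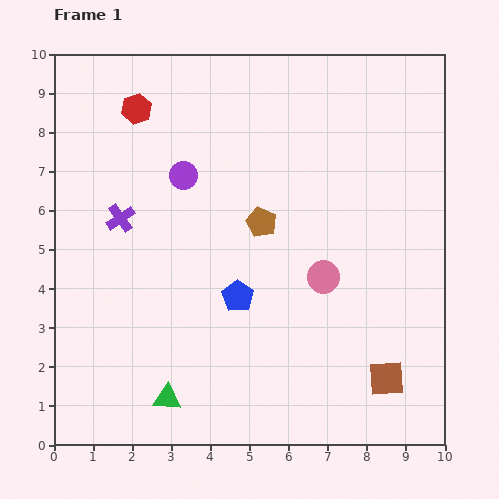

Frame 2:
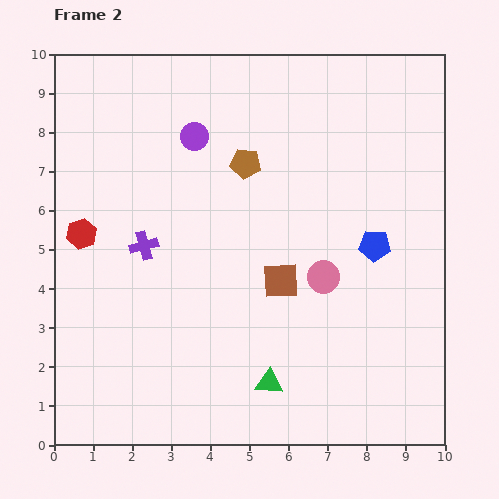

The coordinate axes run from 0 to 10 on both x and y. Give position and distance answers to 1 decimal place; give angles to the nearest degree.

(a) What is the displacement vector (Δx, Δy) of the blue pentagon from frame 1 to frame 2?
(3.5, 1.3)

The blue pentagon was at (4.7, 3.8) in frame 1 and (8.2, 5.1) in frame 2.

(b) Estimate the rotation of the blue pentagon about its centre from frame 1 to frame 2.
30° counter-clockwise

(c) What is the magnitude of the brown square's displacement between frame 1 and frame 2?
3.7

The brown square moved from (8.5, 1.7) to (5.8, 4.2), a distance of √(2.7² + 2.5²) ≈ 3.7.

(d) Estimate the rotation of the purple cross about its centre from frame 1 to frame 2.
19° clockwise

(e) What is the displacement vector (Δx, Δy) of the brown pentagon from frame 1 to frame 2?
(-0.4, 1.5)

The brown pentagon was at (5.3, 5.7) in frame 1 and (4.9, 7.2) in frame 2.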